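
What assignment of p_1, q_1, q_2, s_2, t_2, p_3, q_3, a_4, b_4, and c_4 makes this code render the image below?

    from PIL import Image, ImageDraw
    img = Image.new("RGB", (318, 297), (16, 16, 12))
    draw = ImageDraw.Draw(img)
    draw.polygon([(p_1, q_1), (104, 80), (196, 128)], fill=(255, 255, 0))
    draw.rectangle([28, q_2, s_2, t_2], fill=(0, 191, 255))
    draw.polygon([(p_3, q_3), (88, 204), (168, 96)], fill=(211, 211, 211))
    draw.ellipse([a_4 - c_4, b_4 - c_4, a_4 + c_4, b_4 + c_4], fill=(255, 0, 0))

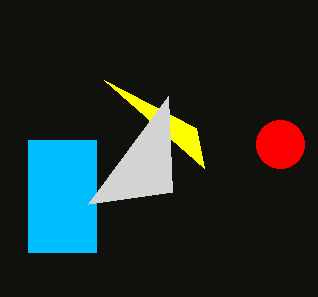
p_1 = 204, q_1 = 168, q_2 = 140, s_2 = 96, t_2 = 252, p_3 = 172, q_3 = 192, a_4 = 280, b_4 = 144, c_4 = 24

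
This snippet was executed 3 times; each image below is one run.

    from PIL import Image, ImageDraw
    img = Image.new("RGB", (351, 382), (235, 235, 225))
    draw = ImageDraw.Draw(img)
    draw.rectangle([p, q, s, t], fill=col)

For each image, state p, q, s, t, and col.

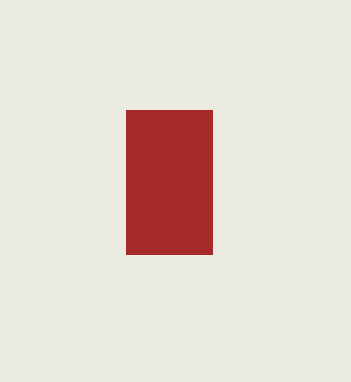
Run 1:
p = 126
q = 110
s = 212
t = 254
col = 'brown'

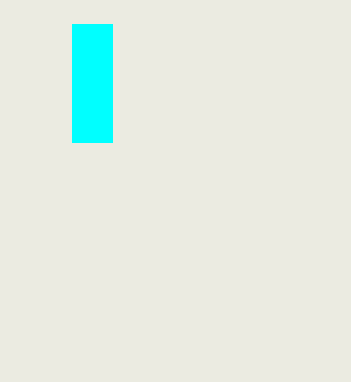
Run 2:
p = 72; q = 24; s = 112; t = 142; col = 'cyan'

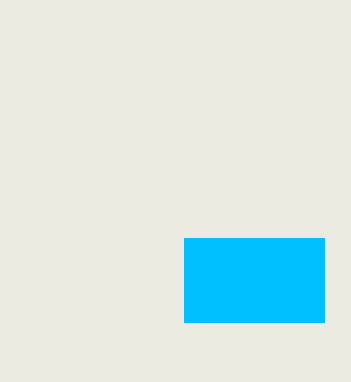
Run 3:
p = 184, q = 238, s = 324, t = 322, col = 'deepskyblue'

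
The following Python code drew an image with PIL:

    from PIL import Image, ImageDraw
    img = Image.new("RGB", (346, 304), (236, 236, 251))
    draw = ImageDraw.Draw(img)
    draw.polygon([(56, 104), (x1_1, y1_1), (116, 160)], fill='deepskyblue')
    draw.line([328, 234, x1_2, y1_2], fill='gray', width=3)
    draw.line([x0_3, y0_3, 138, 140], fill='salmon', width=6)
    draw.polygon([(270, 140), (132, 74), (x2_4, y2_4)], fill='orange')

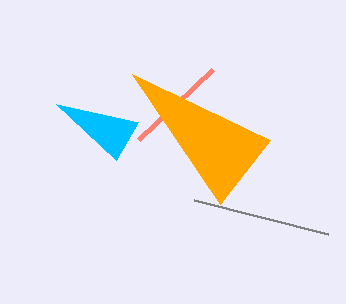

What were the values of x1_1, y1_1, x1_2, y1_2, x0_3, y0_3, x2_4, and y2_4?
x1_1 = 138
y1_1 = 122
x1_2 = 194
y1_2 = 200
x0_3 = 212
y0_3 = 70
x2_4 = 220
y2_4 = 204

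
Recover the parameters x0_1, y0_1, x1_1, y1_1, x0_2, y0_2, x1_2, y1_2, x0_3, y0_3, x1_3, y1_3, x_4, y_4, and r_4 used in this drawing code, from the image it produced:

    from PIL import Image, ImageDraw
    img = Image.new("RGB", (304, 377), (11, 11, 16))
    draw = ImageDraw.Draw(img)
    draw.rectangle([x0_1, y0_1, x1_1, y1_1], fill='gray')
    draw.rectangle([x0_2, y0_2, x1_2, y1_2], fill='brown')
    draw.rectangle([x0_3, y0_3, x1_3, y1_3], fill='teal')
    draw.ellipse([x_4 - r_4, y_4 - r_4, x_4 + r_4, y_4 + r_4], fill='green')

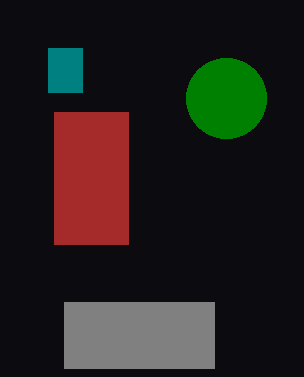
x0_1 = 64, y0_1 = 302, x1_1 = 214, y1_1 = 368, x0_2 = 54, y0_2 = 112, x1_2 = 128, y1_2 = 244, x0_3 = 48, y0_3 = 48, x1_3 = 82, y1_3 = 92, x_4 = 226, y_4 = 98, r_4 = 40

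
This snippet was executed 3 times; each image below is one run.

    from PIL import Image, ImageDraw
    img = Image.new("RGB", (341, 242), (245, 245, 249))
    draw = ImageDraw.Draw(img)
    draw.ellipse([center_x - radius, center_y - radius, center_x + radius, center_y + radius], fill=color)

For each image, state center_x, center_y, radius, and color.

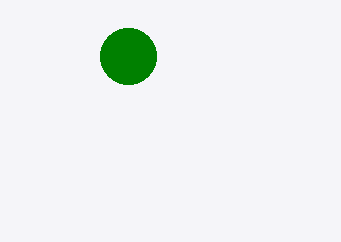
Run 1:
center_x = 128
center_y = 56
radius = 28
color = 'green'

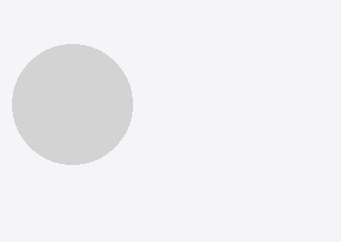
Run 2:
center_x = 72
center_y = 104
radius = 60
color = 'lightgray'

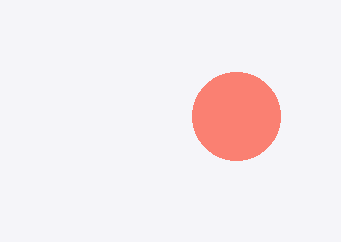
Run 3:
center_x = 236, center_y = 116, radius = 44, color = 'salmon'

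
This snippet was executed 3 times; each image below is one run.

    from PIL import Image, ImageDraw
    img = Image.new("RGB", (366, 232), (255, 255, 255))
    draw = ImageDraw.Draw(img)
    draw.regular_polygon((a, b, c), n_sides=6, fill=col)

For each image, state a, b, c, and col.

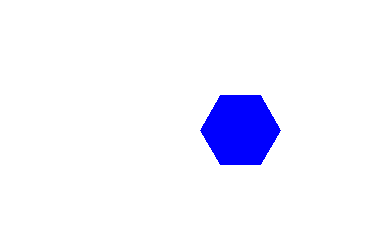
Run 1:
a = 240
b = 130
c = 40
col = 'blue'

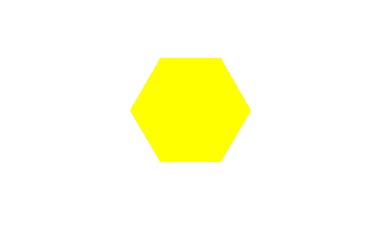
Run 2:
a = 190; b = 110; c = 60; col = 'yellow'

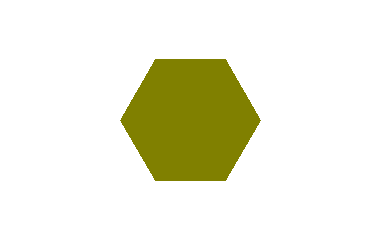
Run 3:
a = 190, b = 120, c = 70, col = 'olive'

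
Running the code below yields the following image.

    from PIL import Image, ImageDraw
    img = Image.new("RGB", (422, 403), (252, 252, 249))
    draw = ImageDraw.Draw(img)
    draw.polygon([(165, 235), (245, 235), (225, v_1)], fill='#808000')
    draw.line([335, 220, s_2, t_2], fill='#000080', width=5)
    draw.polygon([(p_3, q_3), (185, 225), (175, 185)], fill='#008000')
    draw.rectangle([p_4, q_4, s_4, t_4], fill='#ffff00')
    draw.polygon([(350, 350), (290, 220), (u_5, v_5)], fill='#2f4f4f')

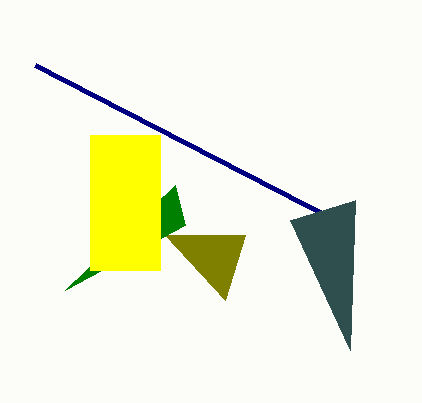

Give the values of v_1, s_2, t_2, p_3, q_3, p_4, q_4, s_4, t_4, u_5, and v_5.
v_1 = 300
s_2 = 35
t_2 = 65
p_3 = 65
q_3 = 290
p_4 = 90
q_4 = 135
s_4 = 160
t_4 = 270
u_5 = 355
v_5 = 200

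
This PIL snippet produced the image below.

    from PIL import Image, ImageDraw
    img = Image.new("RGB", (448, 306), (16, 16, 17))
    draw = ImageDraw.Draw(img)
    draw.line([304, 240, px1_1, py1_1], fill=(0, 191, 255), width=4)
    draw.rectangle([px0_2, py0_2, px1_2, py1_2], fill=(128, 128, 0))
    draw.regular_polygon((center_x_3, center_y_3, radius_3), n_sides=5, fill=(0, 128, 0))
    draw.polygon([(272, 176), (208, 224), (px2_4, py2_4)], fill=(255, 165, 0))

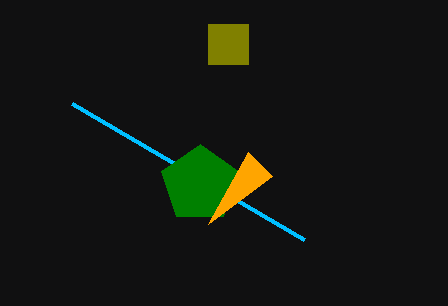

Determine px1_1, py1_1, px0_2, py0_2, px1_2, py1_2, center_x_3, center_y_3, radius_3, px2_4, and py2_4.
px1_1 = 72; py1_1 = 104; px0_2 = 208; py0_2 = 24; px1_2 = 248; py1_2 = 64; center_x_3 = 200; center_y_3 = 184; radius_3 = 40; px2_4 = 248; py2_4 = 152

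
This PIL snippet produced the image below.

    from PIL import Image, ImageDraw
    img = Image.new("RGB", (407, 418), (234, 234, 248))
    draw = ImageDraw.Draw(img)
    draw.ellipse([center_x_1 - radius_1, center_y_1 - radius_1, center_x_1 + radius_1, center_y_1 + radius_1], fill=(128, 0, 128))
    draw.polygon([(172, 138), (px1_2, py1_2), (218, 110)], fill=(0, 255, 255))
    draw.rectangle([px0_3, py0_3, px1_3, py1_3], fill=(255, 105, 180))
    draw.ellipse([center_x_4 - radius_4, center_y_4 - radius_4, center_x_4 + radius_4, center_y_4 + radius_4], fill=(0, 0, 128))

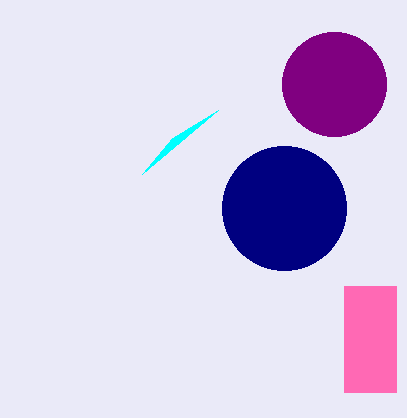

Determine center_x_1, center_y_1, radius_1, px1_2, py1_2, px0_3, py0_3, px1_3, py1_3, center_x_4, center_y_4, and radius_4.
center_x_1 = 334, center_y_1 = 84, radius_1 = 52, px1_2 = 142, py1_2 = 174, px0_3 = 344, py0_3 = 286, px1_3 = 396, py1_3 = 392, center_x_4 = 284, center_y_4 = 208, radius_4 = 62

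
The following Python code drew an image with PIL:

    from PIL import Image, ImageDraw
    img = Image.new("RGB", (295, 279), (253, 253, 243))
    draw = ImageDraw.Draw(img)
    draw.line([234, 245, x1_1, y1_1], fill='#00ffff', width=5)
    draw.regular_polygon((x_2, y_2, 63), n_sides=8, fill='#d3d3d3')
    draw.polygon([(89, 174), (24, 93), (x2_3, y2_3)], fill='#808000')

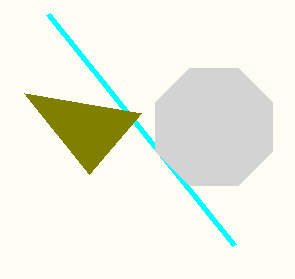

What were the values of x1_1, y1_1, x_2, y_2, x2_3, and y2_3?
x1_1 = 48; y1_1 = 14; x_2 = 214; y_2 = 127; x2_3 = 141; y2_3 = 113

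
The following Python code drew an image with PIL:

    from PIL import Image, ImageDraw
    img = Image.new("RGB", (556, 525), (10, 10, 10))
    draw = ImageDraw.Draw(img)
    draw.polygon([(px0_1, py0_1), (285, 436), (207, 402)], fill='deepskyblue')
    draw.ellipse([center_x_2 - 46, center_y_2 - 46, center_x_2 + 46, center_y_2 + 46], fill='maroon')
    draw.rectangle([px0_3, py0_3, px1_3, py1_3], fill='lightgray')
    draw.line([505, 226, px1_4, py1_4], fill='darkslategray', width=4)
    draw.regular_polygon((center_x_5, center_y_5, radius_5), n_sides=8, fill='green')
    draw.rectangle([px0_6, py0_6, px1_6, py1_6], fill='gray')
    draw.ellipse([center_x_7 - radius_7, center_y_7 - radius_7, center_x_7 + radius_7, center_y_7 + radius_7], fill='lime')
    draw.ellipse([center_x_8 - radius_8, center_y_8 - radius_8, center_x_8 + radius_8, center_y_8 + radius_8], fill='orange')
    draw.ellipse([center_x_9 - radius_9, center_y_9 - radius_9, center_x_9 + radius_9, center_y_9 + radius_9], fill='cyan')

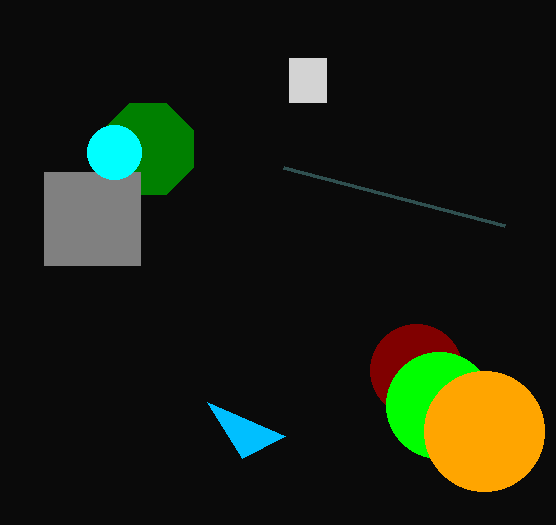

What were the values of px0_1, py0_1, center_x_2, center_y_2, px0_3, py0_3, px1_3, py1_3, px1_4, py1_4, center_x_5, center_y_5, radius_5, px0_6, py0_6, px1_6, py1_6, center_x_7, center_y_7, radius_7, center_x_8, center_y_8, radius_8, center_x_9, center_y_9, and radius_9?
px0_1 = 242, py0_1 = 458, center_x_2 = 416, center_y_2 = 370, px0_3 = 289, py0_3 = 58, px1_3 = 326, py1_3 = 102, px1_4 = 284, py1_4 = 168, center_x_5 = 148, center_y_5 = 149, radius_5 = 49, px0_6 = 44, py0_6 = 172, px1_6 = 140, py1_6 = 265, center_x_7 = 439, center_y_7 = 405, radius_7 = 53, center_x_8 = 484, center_y_8 = 431, radius_8 = 60, center_x_9 = 114, center_y_9 = 152, radius_9 = 27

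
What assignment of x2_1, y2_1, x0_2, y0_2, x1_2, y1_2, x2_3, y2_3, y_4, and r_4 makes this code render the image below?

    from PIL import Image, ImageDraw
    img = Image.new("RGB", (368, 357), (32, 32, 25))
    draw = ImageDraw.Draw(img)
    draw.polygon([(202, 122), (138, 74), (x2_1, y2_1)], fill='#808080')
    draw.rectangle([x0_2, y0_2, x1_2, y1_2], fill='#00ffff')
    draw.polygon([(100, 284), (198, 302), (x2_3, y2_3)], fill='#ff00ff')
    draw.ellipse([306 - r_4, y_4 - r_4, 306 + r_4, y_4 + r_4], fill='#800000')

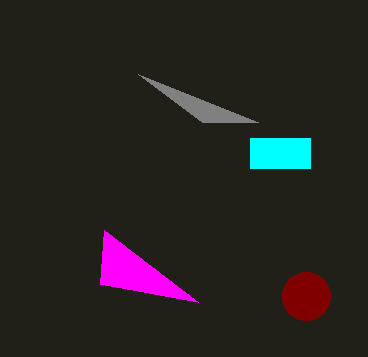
x2_1 = 258
y2_1 = 122
x0_2 = 250
y0_2 = 138
x1_2 = 310
y1_2 = 168
x2_3 = 104
y2_3 = 230
y_4 = 296
r_4 = 24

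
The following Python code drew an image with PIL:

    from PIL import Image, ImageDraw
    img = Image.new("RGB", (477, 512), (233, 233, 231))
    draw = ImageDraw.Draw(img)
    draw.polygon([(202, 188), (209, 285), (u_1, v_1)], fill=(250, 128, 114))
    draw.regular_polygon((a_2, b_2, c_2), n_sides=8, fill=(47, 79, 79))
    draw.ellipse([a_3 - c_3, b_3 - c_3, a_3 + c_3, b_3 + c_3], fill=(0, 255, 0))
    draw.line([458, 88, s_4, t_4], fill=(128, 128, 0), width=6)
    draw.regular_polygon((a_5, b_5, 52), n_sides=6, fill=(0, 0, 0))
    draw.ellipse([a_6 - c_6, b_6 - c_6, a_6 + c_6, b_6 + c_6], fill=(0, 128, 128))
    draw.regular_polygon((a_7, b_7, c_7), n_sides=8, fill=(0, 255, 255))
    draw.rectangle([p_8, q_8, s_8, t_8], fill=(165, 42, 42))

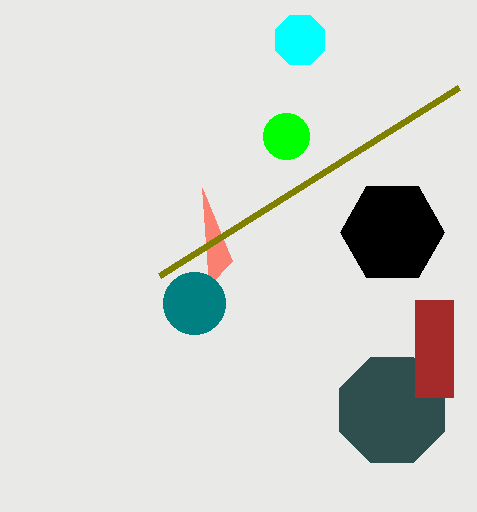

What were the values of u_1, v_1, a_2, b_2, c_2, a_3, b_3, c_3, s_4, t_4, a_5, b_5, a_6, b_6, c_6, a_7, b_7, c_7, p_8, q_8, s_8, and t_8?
u_1 = 232, v_1 = 261, a_2 = 392, b_2 = 410, c_2 = 57, a_3 = 286, b_3 = 136, c_3 = 23, s_4 = 159, t_4 = 276, a_5 = 392, b_5 = 232, a_6 = 194, b_6 = 303, c_6 = 31, a_7 = 300, b_7 = 40, c_7 = 27, p_8 = 415, q_8 = 300, s_8 = 453, t_8 = 397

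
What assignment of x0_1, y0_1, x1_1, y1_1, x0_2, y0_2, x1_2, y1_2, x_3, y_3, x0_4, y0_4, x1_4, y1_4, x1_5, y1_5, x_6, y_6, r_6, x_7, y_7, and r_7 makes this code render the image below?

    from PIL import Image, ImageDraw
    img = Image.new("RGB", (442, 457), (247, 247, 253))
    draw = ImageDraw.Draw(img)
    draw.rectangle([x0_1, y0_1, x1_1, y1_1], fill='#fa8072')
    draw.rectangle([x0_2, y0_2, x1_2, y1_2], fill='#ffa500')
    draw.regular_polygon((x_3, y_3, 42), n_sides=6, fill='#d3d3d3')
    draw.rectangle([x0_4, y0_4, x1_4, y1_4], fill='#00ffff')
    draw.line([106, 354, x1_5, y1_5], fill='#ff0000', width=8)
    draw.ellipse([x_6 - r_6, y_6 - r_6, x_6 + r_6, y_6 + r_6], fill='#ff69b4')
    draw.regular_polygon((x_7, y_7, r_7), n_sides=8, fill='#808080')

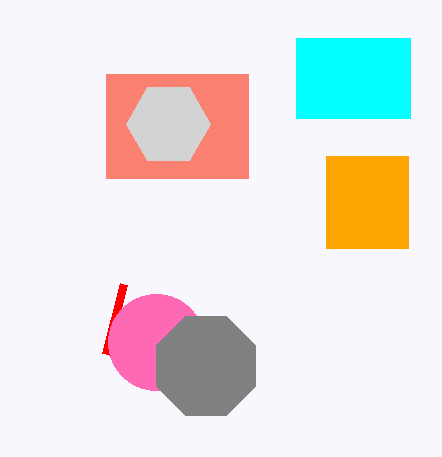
x0_1 = 106; y0_1 = 74; x1_1 = 248; y1_1 = 178; x0_2 = 326; y0_2 = 156; x1_2 = 408; y1_2 = 248; x_3 = 168; y_3 = 124; x0_4 = 296; y0_4 = 38; x1_4 = 410; y1_4 = 118; x1_5 = 124; y1_5 = 284; x_6 = 156; y_6 = 342; r_6 = 48; x_7 = 206; y_7 = 366; r_7 = 54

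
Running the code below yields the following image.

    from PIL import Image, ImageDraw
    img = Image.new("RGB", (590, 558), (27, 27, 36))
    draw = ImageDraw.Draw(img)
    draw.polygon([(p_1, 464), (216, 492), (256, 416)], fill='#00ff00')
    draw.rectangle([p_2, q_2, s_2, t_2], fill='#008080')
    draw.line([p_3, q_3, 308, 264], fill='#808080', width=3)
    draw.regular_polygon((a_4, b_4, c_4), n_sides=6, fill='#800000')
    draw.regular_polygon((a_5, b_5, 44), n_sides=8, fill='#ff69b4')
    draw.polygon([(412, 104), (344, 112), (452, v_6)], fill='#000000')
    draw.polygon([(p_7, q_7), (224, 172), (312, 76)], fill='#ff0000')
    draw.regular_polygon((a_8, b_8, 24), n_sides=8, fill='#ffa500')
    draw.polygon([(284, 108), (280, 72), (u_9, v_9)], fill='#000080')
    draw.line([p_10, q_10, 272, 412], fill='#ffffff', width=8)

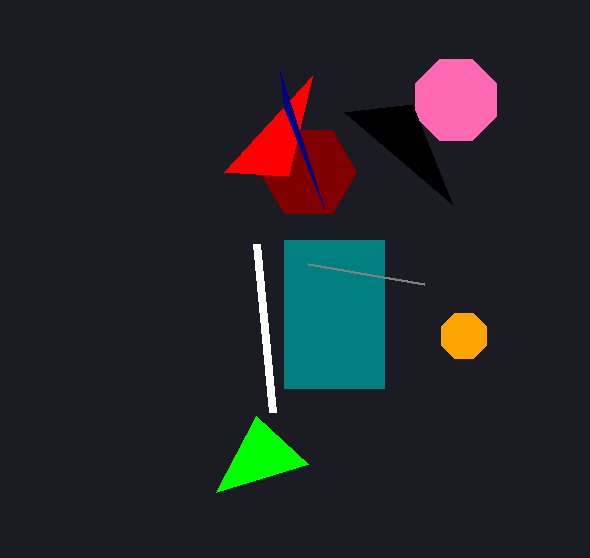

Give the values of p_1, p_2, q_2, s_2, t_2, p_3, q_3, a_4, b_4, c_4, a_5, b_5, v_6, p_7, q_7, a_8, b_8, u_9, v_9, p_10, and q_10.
p_1 = 308, p_2 = 284, q_2 = 240, s_2 = 384, t_2 = 388, p_3 = 424, q_3 = 284, a_4 = 308, b_4 = 172, c_4 = 48, a_5 = 456, b_5 = 100, v_6 = 204, p_7 = 288, q_7 = 176, a_8 = 464, b_8 = 336, u_9 = 324, v_9 = 208, p_10 = 256, q_10 = 244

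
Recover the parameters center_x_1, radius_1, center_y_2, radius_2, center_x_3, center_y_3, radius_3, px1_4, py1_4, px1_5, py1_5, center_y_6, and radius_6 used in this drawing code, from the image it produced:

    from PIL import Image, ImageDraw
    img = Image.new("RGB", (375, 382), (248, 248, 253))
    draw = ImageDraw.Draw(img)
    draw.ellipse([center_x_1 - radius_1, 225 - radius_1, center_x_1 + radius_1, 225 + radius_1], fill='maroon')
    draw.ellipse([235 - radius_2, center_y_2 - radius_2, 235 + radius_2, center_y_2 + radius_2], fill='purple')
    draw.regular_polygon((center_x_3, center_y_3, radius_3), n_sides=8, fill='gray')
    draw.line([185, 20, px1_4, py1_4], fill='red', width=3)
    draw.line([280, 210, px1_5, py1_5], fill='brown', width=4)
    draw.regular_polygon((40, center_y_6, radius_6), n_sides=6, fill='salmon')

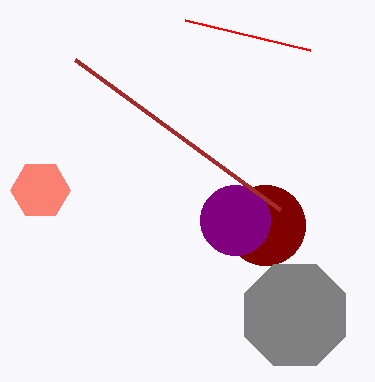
center_x_1 = 265, radius_1 = 40, center_y_2 = 220, radius_2 = 35, center_x_3 = 295, center_y_3 = 315, radius_3 = 55, px1_4 = 310, py1_4 = 50, px1_5 = 75, py1_5 = 60, center_y_6 = 190, radius_6 = 30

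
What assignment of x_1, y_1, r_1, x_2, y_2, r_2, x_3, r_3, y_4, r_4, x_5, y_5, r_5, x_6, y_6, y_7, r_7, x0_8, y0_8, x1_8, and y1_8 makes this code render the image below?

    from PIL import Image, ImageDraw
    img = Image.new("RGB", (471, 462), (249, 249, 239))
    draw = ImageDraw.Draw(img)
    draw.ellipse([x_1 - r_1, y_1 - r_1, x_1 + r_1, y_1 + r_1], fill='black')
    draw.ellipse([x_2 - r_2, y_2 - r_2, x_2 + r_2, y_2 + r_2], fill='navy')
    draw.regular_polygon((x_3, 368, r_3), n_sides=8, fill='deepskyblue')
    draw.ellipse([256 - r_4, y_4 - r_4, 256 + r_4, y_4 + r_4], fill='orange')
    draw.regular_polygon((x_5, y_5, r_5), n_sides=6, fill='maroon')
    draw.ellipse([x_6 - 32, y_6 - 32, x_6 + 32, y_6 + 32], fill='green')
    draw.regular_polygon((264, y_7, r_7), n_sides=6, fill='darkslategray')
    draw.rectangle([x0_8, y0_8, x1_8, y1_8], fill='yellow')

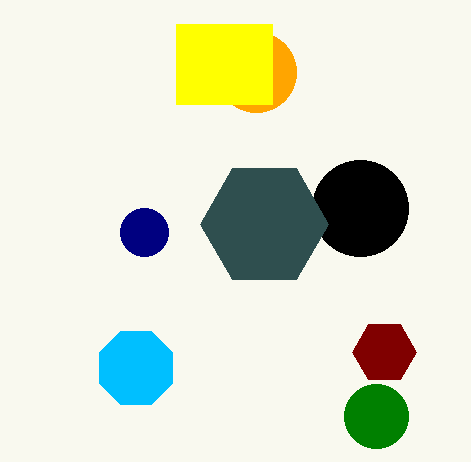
x_1 = 360, y_1 = 208, r_1 = 48, x_2 = 144, y_2 = 232, r_2 = 24, x_3 = 136, r_3 = 40, y_4 = 72, r_4 = 40, x_5 = 384, y_5 = 352, r_5 = 32, x_6 = 376, y_6 = 416, y_7 = 224, r_7 = 64, x0_8 = 176, y0_8 = 24, x1_8 = 272, y1_8 = 104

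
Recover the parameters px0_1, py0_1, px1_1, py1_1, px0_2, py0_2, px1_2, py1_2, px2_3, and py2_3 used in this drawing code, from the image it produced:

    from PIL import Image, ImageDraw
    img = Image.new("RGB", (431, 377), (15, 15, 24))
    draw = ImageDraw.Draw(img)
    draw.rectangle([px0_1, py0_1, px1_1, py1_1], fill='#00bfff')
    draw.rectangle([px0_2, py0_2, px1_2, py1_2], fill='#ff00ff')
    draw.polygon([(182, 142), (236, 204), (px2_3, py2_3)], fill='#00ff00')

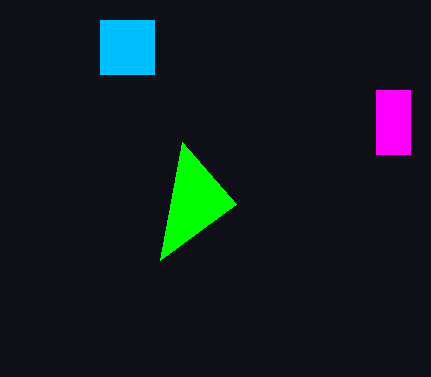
px0_1 = 100
py0_1 = 20
px1_1 = 154
py1_1 = 74
px0_2 = 376
py0_2 = 90
px1_2 = 410
py1_2 = 154
px2_3 = 160
py2_3 = 260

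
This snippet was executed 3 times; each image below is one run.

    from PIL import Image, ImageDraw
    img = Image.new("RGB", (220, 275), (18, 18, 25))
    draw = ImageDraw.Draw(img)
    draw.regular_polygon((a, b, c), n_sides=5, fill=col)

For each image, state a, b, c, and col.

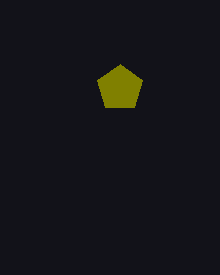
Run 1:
a = 120; b = 88; c = 24; col = 'olive'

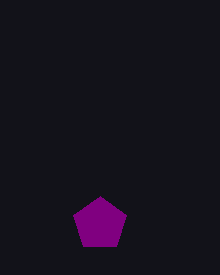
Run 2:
a = 100, b = 224, c = 28, col = 'purple'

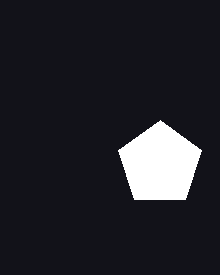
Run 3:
a = 160, b = 164, c = 44, col = 'white'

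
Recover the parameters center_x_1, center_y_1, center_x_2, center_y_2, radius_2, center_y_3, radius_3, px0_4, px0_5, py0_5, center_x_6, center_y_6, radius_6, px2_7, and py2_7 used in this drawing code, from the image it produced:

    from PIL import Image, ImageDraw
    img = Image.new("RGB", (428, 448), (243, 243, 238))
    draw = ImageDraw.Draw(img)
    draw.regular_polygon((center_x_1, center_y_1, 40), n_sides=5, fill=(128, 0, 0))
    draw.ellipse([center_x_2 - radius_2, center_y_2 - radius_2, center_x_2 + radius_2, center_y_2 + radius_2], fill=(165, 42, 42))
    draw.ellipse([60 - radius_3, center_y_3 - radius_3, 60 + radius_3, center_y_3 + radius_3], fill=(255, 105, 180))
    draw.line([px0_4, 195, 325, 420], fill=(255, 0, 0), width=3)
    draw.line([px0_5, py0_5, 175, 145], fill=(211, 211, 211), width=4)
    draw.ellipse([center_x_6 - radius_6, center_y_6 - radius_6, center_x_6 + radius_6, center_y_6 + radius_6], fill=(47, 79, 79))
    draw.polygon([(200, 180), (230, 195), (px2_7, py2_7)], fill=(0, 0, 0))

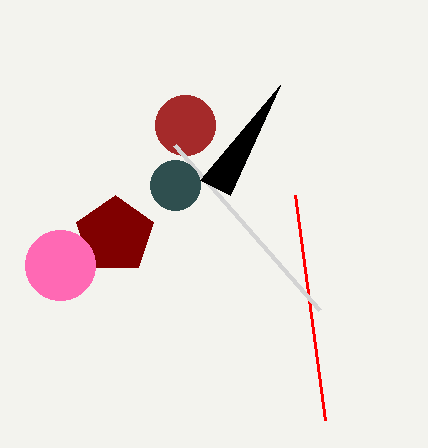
center_x_1 = 115, center_y_1 = 235, center_x_2 = 185, center_y_2 = 125, radius_2 = 30, center_y_3 = 265, radius_3 = 35, px0_4 = 295, px0_5 = 320, py0_5 = 310, center_x_6 = 175, center_y_6 = 185, radius_6 = 25, px2_7 = 280, py2_7 = 85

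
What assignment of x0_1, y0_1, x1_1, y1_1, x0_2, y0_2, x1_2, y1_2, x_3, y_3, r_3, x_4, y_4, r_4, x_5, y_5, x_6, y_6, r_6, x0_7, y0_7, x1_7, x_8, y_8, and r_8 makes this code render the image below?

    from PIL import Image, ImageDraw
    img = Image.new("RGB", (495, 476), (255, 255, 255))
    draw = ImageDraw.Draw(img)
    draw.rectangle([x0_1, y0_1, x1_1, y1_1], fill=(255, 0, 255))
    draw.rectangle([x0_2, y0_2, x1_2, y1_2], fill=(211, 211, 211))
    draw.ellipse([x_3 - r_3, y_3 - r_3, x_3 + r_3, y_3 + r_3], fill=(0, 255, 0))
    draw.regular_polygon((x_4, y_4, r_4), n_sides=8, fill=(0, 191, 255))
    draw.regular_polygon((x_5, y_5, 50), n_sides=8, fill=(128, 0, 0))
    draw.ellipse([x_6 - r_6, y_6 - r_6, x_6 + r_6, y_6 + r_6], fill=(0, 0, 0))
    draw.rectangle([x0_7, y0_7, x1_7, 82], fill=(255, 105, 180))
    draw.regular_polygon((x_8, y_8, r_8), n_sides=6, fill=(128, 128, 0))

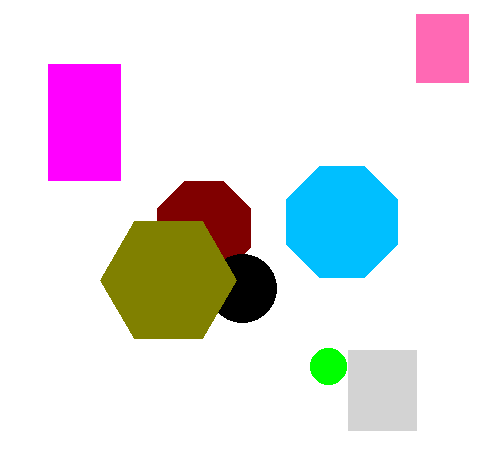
x0_1 = 48
y0_1 = 64
x1_1 = 120
y1_1 = 180
x0_2 = 348
y0_2 = 350
x1_2 = 416
y1_2 = 430
x_3 = 328
y_3 = 366
r_3 = 18
x_4 = 342
y_4 = 222
r_4 = 60
x_5 = 204
y_5 = 228
x_6 = 242
y_6 = 288
r_6 = 34
x0_7 = 416
y0_7 = 14
x1_7 = 468
x_8 = 168
y_8 = 280
r_8 = 68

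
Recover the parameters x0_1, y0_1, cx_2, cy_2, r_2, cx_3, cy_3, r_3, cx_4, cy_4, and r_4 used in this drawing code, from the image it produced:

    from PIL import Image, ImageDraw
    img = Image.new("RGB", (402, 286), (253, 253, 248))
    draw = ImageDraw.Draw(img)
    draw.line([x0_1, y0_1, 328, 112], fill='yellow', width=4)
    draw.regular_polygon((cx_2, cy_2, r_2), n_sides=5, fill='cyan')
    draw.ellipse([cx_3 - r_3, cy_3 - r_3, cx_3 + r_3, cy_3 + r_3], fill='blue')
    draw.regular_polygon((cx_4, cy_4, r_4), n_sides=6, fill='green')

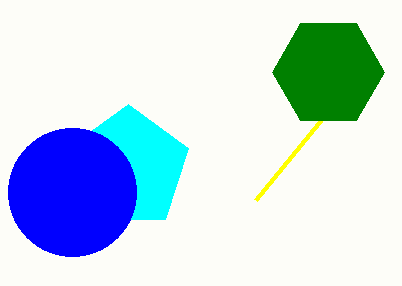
x0_1 = 256
y0_1 = 200
cx_2 = 128
cy_2 = 168
r_2 = 64
cx_3 = 72
cy_3 = 192
r_3 = 64
cx_4 = 328
cy_4 = 72
r_4 = 56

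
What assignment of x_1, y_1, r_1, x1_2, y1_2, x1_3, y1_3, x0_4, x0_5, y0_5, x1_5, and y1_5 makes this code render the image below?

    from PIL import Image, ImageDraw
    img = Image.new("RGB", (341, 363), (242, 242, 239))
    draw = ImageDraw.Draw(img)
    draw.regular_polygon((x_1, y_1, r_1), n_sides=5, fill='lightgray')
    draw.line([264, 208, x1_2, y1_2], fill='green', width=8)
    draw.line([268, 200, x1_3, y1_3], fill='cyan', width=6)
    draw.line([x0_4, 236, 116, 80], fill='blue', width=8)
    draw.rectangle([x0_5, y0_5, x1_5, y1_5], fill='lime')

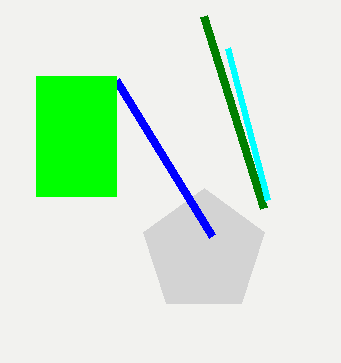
x_1 = 204, y_1 = 252, r_1 = 64, x1_2 = 204, y1_2 = 16, x1_3 = 228, y1_3 = 48, x0_4 = 212, x0_5 = 36, y0_5 = 76, x1_5 = 116, y1_5 = 196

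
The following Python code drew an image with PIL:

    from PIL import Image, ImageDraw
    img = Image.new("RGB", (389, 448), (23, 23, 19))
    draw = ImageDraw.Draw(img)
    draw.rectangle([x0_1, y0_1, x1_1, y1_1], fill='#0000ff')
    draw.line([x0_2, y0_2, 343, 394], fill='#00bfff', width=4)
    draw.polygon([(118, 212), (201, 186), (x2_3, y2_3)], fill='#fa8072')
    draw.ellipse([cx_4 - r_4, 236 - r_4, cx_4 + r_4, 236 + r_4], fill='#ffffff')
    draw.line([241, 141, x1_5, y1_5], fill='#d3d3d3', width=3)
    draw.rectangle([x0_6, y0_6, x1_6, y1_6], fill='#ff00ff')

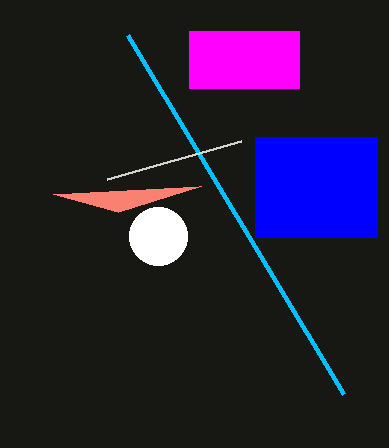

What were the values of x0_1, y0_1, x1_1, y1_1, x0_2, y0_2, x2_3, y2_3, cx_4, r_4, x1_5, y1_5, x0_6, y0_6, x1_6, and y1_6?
x0_1 = 255, y0_1 = 137, x1_1 = 377, y1_1 = 237, x0_2 = 127, y0_2 = 35, x2_3 = 53, y2_3 = 194, cx_4 = 158, r_4 = 29, x1_5 = 107, y1_5 = 179, x0_6 = 189, y0_6 = 31, x1_6 = 299, y1_6 = 88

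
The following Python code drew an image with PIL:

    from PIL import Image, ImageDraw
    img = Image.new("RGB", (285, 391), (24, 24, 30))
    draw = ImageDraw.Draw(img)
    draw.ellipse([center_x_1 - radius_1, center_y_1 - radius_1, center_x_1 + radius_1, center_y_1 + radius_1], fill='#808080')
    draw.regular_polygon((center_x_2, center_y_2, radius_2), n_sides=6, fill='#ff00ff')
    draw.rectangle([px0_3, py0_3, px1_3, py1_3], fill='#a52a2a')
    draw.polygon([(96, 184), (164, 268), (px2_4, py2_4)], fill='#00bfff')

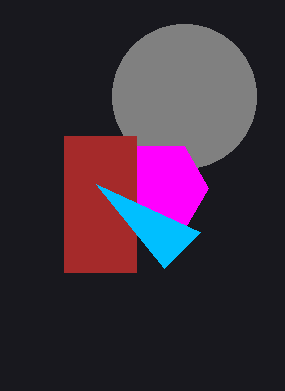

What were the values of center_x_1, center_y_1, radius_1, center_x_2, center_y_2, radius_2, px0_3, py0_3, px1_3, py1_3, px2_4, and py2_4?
center_x_1 = 184, center_y_1 = 96, radius_1 = 72, center_x_2 = 160, center_y_2 = 188, radius_2 = 48, px0_3 = 64, py0_3 = 136, px1_3 = 136, py1_3 = 272, px2_4 = 200, py2_4 = 232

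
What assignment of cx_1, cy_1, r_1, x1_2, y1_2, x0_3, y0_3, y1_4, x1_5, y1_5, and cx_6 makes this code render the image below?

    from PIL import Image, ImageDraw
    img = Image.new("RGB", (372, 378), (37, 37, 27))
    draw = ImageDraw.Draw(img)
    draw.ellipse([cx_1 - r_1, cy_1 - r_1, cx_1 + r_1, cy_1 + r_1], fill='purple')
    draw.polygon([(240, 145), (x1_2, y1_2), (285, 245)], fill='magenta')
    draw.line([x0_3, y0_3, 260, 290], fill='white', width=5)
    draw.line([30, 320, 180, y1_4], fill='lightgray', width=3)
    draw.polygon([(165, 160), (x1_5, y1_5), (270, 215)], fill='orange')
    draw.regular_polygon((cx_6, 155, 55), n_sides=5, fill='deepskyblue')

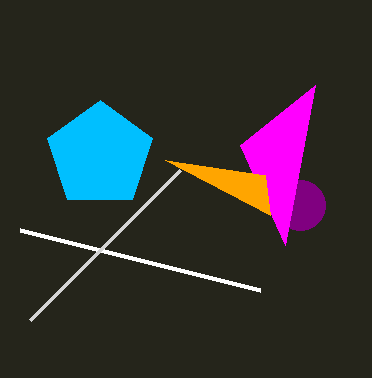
cx_1 = 300, cy_1 = 205, r_1 = 25, x1_2 = 315, y1_2 = 85, x0_3 = 20, y0_3 = 230, y1_4 = 170, x1_5 = 265, y1_5 = 175, cx_6 = 100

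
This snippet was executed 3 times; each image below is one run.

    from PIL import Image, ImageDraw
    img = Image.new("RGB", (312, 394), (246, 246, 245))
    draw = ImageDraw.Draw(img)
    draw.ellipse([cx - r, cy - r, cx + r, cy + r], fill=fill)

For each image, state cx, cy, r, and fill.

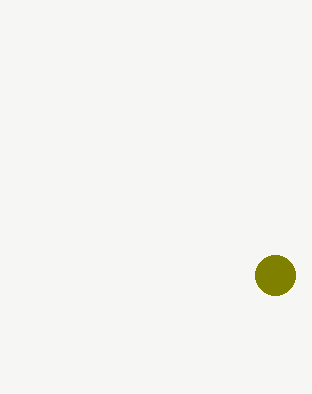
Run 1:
cx = 275; cy = 275; r = 20; fill = 'olive'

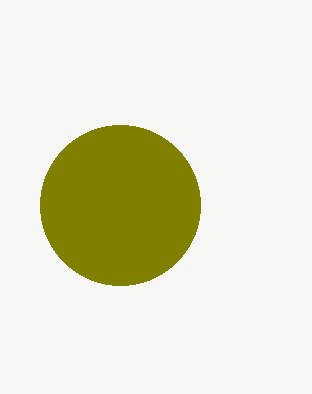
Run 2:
cx = 120
cy = 205
r = 80
fill = 'olive'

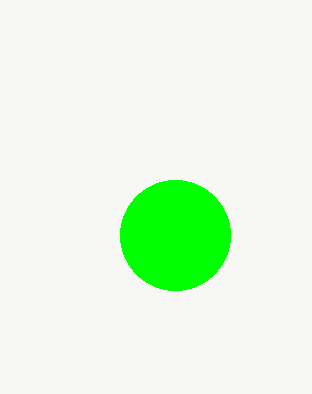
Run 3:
cx = 175
cy = 235
r = 55
fill = 'lime'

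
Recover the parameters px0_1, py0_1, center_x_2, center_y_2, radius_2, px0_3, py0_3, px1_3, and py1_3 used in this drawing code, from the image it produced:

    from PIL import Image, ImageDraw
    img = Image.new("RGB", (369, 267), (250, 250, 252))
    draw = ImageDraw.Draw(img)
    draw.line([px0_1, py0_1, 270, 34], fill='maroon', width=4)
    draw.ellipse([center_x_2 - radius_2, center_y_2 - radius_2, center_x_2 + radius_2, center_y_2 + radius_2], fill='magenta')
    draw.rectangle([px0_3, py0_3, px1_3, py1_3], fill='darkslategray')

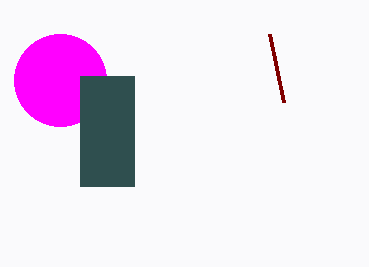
px0_1 = 284; py0_1 = 102; center_x_2 = 60; center_y_2 = 80; radius_2 = 46; px0_3 = 80; py0_3 = 76; px1_3 = 134; py1_3 = 186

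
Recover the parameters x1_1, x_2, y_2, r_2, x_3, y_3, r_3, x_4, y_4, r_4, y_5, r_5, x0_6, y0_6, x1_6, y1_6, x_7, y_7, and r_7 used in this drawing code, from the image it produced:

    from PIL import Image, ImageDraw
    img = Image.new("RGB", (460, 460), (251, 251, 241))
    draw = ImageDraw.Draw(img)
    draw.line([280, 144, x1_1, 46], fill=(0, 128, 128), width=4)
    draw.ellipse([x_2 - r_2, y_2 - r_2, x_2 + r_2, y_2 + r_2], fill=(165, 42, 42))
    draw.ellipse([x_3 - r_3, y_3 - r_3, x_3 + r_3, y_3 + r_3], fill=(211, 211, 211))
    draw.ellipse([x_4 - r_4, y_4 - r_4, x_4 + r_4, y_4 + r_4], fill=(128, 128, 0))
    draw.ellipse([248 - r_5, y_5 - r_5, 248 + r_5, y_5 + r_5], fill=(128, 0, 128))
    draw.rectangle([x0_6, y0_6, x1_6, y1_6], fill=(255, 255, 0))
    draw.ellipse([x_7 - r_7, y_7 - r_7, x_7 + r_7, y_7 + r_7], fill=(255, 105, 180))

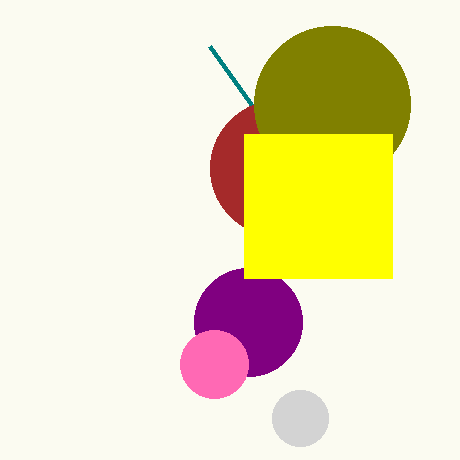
x1_1 = 210; x_2 = 278; y_2 = 168; r_2 = 68; x_3 = 300; y_3 = 418; r_3 = 28; x_4 = 332; y_4 = 104; r_4 = 78; y_5 = 322; r_5 = 54; x0_6 = 244; y0_6 = 134; x1_6 = 392; y1_6 = 278; x_7 = 214; y_7 = 364; r_7 = 34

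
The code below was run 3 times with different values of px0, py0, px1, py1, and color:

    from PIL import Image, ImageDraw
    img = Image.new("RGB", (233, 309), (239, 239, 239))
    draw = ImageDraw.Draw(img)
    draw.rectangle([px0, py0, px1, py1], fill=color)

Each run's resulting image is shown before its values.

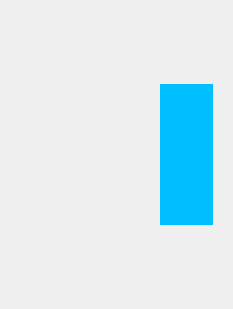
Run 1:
px0 = 160, py0 = 84, px1 = 212, py1 = 224, color = 'deepskyblue'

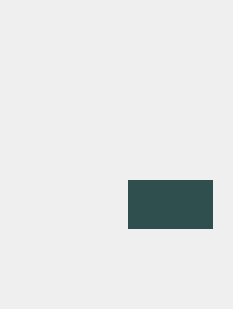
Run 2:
px0 = 128, py0 = 180, px1 = 212, py1 = 228, color = 'darkslategray'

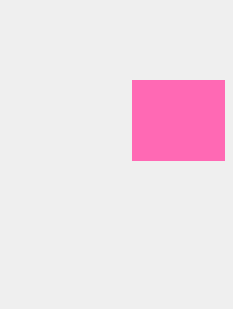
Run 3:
px0 = 132
py0 = 80
px1 = 224
py1 = 160
color = 'hotpink'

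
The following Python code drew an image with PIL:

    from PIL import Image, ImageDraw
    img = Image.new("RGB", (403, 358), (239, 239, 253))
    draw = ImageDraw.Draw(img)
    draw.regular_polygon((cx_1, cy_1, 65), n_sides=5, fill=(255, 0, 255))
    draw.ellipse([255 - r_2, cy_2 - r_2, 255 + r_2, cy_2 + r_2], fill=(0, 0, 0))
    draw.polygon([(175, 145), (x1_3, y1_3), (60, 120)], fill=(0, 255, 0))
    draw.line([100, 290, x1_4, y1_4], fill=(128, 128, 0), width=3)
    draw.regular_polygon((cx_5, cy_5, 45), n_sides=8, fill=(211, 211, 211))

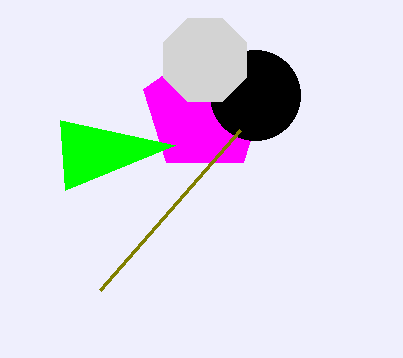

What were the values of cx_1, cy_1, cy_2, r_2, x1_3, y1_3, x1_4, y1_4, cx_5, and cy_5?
cx_1 = 205; cy_1 = 110; cy_2 = 95; r_2 = 45; x1_3 = 65; y1_3 = 190; x1_4 = 240; y1_4 = 130; cx_5 = 205; cy_5 = 60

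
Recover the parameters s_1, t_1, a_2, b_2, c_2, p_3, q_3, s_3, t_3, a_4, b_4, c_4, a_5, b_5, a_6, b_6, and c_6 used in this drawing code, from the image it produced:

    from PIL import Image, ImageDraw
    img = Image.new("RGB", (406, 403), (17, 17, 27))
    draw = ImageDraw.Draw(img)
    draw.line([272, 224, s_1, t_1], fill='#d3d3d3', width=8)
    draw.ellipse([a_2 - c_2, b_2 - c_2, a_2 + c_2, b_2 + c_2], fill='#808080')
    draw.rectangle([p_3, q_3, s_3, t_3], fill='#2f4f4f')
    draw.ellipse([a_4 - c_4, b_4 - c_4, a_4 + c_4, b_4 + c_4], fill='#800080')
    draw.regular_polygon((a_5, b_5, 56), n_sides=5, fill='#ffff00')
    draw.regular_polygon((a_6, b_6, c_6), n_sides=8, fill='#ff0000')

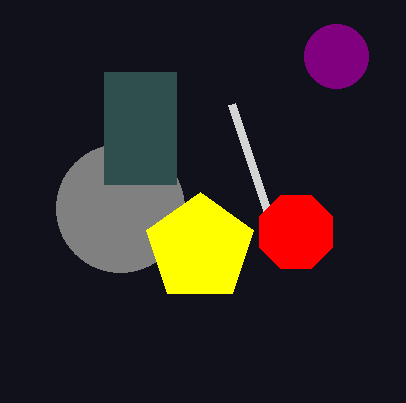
s_1 = 232
t_1 = 104
a_2 = 120
b_2 = 208
c_2 = 64
p_3 = 104
q_3 = 72
s_3 = 176
t_3 = 184
a_4 = 336
b_4 = 56
c_4 = 32
a_5 = 200
b_5 = 248
a_6 = 296
b_6 = 232
c_6 = 40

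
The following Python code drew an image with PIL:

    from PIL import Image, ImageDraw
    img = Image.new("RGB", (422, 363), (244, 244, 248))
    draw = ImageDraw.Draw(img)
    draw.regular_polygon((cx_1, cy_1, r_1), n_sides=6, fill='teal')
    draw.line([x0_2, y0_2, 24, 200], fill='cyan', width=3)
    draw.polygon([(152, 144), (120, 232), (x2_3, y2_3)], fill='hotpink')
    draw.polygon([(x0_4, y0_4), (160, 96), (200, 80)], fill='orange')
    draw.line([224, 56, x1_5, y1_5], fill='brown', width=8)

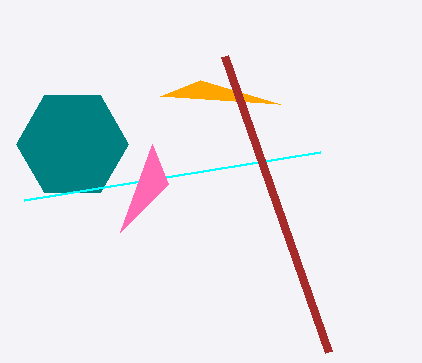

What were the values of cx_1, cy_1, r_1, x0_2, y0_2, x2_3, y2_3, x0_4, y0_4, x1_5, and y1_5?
cx_1 = 72; cy_1 = 144; r_1 = 56; x0_2 = 320; y0_2 = 152; x2_3 = 168; y2_3 = 184; x0_4 = 280; y0_4 = 104; x1_5 = 328; y1_5 = 352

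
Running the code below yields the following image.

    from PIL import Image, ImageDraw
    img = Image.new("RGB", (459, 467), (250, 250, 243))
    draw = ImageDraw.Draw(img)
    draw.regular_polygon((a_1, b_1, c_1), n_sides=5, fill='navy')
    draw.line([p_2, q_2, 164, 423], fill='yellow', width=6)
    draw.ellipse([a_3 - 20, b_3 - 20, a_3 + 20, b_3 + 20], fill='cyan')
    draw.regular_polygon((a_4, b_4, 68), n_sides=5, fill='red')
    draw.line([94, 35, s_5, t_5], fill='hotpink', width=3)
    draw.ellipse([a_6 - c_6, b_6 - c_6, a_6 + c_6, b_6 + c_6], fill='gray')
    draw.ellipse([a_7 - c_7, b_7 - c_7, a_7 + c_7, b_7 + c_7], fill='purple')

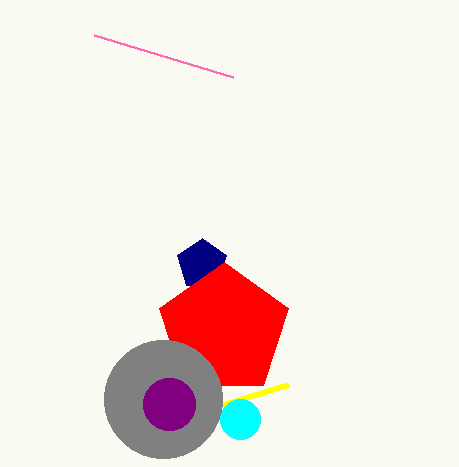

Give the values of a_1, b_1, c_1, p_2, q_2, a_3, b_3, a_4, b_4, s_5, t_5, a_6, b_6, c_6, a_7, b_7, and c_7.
a_1 = 202; b_1 = 264; c_1 = 26; p_2 = 288; q_2 = 385; a_3 = 240; b_3 = 419; a_4 = 224; b_4 = 330; s_5 = 233; t_5 = 77; a_6 = 163; b_6 = 399; c_6 = 59; a_7 = 169; b_7 = 404; c_7 = 26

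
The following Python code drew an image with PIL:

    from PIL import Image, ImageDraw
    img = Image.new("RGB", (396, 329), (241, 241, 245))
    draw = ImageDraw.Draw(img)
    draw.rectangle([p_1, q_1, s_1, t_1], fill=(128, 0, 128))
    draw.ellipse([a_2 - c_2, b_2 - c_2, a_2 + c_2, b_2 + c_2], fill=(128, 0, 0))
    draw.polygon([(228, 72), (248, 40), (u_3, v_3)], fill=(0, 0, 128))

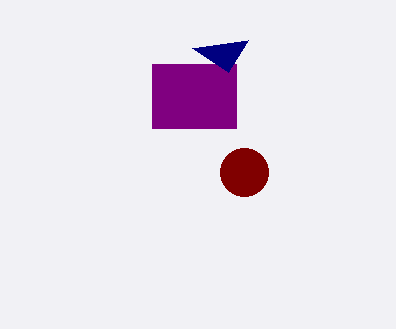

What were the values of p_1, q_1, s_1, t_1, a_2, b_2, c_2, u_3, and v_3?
p_1 = 152; q_1 = 64; s_1 = 236; t_1 = 128; a_2 = 244; b_2 = 172; c_2 = 24; u_3 = 192; v_3 = 48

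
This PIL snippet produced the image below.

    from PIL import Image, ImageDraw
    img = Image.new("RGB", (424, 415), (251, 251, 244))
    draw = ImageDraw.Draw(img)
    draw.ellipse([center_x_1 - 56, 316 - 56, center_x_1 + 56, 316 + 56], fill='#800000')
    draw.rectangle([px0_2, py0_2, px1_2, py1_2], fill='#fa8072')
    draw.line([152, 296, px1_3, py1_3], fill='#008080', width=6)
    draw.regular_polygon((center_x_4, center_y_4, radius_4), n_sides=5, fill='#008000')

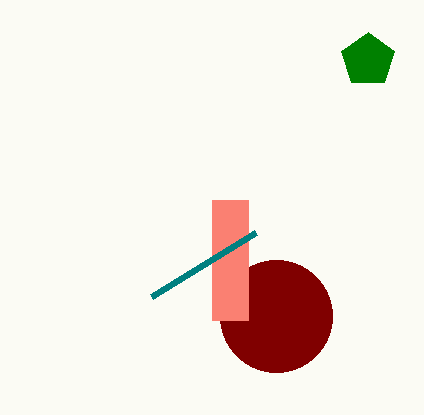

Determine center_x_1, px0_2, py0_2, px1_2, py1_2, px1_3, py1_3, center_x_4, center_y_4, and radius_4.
center_x_1 = 276
px0_2 = 212
py0_2 = 200
px1_2 = 248
py1_2 = 320
px1_3 = 256
py1_3 = 232
center_x_4 = 368
center_y_4 = 60
radius_4 = 28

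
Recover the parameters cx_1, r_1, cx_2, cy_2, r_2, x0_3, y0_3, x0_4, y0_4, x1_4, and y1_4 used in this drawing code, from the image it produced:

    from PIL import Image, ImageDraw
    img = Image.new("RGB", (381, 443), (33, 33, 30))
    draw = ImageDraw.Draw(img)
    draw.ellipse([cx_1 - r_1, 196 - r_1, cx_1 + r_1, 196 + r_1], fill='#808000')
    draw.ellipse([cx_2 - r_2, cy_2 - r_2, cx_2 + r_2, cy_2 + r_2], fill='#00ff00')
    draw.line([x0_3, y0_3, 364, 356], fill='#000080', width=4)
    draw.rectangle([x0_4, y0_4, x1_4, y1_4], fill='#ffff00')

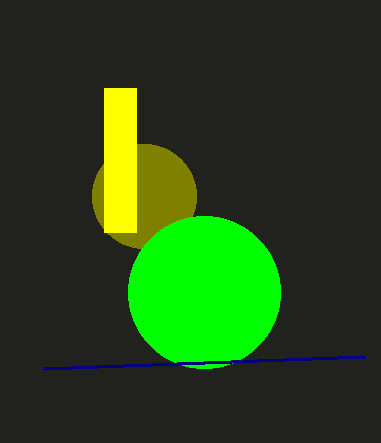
cx_1 = 144
r_1 = 52
cx_2 = 204
cy_2 = 292
r_2 = 76
x0_3 = 44
y0_3 = 368
x0_4 = 104
y0_4 = 88
x1_4 = 136
y1_4 = 232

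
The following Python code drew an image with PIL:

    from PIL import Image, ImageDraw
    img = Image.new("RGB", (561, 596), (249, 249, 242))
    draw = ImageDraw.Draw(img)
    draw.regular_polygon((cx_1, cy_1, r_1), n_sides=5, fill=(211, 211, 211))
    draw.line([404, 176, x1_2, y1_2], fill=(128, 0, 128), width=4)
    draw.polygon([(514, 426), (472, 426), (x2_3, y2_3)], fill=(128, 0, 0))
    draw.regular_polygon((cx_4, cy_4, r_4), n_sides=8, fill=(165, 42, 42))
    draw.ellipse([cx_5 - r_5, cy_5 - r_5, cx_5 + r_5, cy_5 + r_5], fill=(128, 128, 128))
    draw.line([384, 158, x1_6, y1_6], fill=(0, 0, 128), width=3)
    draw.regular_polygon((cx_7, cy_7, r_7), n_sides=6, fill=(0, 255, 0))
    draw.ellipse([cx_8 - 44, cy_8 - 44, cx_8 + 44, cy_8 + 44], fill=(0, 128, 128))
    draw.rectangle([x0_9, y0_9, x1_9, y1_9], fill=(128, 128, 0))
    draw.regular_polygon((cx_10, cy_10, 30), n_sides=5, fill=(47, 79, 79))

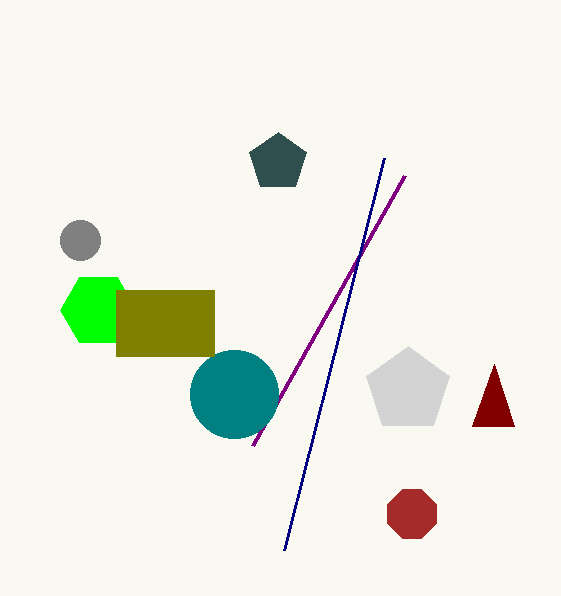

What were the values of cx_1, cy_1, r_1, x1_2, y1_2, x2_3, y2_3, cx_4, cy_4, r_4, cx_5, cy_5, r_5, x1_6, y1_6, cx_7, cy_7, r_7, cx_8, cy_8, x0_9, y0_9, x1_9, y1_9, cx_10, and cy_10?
cx_1 = 408, cy_1 = 390, r_1 = 44, x1_2 = 252, y1_2 = 446, x2_3 = 494, y2_3 = 364, cx_4 = 412, cy_4 = 514, r_4 = 26, cx_5 = 80, cy_5 = 240, r_5 = 20, x1_6 = 284, y1_6 = 550, cx_7 = 98, cy_7 = 310, r_7 = 38, cx_8 = 234, cy_8 = 394, x0_9 = 116, y0_9 = 290, x1_9 = 214, y1_9 = 356, cx_10 = 278, cy_10 = 162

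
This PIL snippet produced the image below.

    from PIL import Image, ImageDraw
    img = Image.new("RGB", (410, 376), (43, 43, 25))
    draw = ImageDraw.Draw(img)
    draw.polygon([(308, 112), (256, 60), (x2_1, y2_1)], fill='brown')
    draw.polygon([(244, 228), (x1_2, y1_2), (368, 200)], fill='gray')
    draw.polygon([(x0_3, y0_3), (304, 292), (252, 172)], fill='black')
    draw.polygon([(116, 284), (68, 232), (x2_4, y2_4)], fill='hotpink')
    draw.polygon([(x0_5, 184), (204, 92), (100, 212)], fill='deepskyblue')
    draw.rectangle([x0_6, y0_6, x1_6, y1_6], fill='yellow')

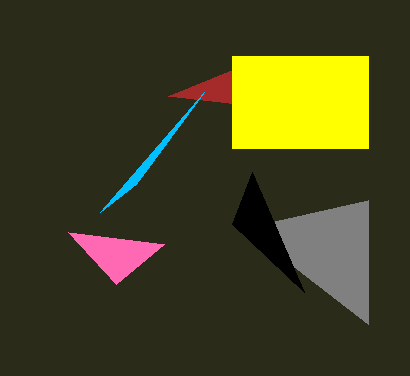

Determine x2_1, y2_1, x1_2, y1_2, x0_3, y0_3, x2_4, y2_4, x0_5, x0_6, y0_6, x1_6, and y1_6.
x2_1 = 168
y2_1 = 96
x1_2 = 368
y1_2 = 324
x0_3 = 232
y0_3 = 224
x2_4 = 164
y2_4 = 244
x0_5 = 136
x0_6 = 232
y0_6 = 56
x1_6 = 368
y1_6 = 148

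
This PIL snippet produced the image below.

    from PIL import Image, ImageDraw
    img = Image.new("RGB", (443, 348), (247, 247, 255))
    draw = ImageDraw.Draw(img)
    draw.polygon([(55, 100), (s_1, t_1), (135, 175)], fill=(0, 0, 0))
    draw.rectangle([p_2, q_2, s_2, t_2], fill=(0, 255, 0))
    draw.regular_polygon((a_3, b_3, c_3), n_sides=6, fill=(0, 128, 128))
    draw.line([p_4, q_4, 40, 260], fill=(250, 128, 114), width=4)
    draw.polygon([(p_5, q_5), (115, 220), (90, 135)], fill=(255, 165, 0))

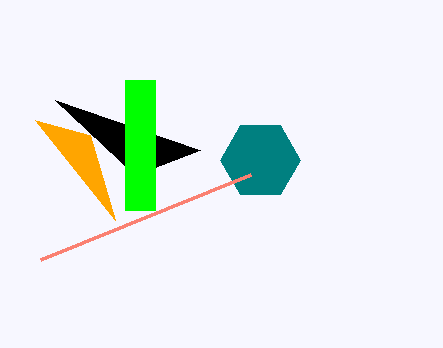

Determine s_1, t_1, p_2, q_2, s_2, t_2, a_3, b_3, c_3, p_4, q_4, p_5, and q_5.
s_1 = 200, t_1 = 150, p_2 = 125, q_2 = 80, s_2 = 155, t_2 = 210, a_3 = 260, b_3 = 160, c_3 = 40, p_4 = 250, q_4 = 175, p_5 = 35, q_5 = 120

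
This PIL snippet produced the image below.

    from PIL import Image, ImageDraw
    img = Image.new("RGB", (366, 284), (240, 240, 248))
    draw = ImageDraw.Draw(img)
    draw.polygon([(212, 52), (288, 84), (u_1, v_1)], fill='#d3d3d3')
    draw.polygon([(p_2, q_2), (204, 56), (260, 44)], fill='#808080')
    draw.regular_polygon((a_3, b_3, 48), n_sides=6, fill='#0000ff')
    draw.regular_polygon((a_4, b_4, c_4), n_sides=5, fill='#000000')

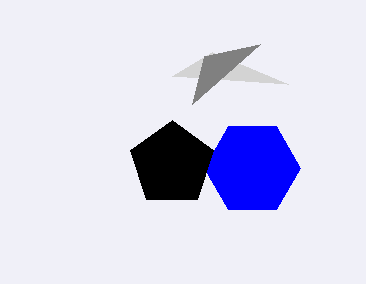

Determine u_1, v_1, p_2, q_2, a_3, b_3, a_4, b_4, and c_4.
u_1 = 172
v_1 = 76
p_2 = 192
q_2 = 104
a_3 = 252
b_3 = 168
a_4 = 172
b_4 = 164
c_4 = 44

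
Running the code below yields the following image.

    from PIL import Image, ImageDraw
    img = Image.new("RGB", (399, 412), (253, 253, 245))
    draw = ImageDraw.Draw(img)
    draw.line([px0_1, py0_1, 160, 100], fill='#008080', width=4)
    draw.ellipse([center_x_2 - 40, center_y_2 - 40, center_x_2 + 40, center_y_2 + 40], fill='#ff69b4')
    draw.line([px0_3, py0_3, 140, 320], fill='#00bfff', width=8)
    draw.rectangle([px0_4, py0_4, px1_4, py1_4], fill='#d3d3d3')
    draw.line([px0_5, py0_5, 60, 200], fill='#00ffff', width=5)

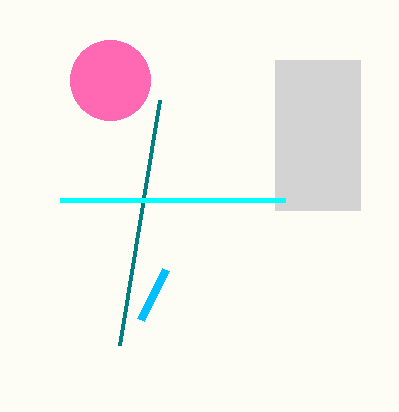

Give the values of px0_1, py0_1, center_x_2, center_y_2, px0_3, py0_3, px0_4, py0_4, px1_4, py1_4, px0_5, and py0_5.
px0_1 = 120
py0_1 = 345
center_x_2 = 110
center_y_2 = 80
px0_3 = 165
py0_3 = 270
px0_4 = 275
py0_4 = 60
px1_4 = 360
py1_4 = 210
px0_5 = 285
py0_5 = 200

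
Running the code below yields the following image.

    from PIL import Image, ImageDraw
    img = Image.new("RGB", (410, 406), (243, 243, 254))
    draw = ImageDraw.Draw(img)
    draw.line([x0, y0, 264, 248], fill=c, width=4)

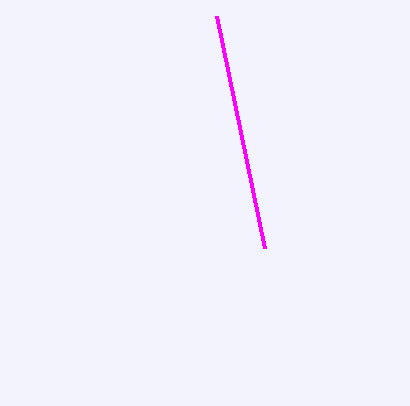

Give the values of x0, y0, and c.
x0 = 216; y0 = 16; c = 'magenta'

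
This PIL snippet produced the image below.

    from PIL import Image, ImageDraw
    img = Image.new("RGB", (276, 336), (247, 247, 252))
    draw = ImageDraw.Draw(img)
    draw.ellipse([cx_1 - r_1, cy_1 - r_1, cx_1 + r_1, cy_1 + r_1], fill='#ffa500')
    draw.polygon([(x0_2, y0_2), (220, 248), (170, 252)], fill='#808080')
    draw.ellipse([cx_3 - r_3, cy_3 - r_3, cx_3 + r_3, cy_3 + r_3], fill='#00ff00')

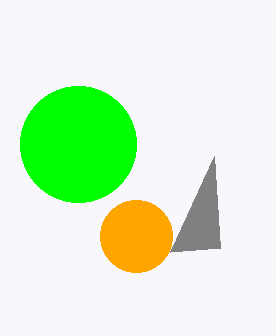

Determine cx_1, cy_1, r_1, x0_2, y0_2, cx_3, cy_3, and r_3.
cx_1 = 136
cy_1 = 236
r_1 = 36
x0_2 = 214
y0_2 = 156
cx_3 = 78
cy_3 = 144
r_3 = 58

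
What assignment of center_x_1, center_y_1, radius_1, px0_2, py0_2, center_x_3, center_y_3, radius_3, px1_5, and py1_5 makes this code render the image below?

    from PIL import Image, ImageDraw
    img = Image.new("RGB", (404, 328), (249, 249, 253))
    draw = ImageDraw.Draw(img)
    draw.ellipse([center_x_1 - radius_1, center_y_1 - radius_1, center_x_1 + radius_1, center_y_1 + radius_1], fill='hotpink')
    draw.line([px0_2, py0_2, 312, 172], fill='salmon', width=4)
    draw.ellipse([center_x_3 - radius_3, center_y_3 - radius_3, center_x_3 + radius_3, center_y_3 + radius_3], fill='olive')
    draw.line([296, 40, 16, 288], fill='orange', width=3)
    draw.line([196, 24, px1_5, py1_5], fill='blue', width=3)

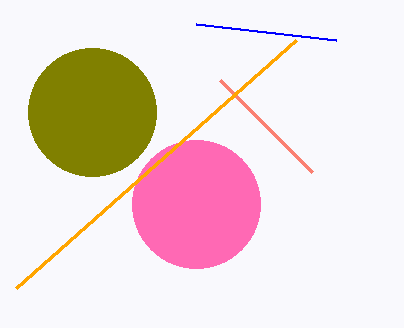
center_x_1 = 196; center_y_1 = 204; radius_1 = 64; px0_2 = 220; py0_2 = 80; center_x_3 = 92; center_y_3 = 112; radius_3 = 64; px1_5 = 336; py1_5 = 40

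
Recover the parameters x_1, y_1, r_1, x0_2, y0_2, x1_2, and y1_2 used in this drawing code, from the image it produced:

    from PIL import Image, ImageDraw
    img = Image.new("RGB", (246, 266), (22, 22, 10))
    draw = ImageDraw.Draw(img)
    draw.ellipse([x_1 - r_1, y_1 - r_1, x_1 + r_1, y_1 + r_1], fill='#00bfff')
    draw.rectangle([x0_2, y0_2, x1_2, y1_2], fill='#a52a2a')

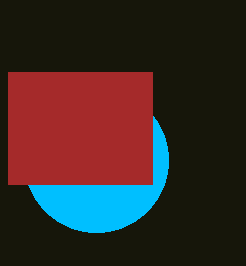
x_1 = 96, y_1 = 160, r_1 = 72, x0_2 = 8, y0_2 = 72, x1_2 = 152, y1_2 = 184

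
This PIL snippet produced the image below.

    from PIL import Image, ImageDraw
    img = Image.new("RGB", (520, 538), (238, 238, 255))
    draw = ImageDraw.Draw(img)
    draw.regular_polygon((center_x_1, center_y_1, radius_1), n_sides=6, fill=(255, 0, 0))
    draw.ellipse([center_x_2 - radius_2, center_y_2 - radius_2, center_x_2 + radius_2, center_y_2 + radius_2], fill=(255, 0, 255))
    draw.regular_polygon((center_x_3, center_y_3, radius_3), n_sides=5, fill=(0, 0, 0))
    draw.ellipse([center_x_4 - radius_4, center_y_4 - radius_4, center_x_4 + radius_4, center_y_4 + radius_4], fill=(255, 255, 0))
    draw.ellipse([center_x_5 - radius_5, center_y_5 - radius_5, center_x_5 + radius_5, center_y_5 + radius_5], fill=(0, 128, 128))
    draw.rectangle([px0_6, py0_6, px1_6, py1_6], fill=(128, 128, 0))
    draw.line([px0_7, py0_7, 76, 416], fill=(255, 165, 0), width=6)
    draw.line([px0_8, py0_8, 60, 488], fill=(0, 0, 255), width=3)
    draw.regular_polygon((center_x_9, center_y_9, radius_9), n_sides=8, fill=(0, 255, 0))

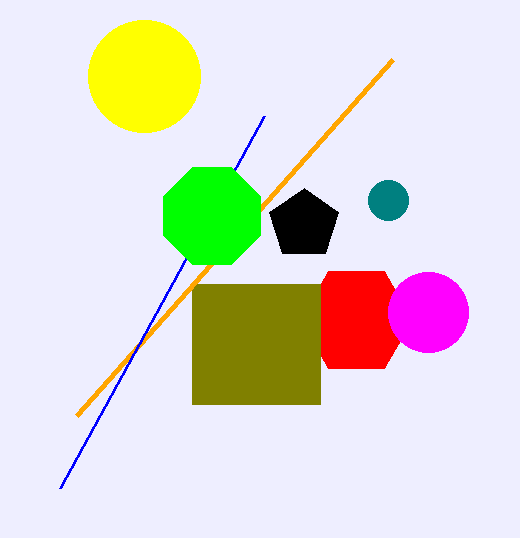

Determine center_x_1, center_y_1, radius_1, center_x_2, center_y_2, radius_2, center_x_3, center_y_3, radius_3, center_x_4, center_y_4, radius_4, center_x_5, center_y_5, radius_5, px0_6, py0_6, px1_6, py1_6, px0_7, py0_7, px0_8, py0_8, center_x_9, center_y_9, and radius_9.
center_x_1 = 356
center_y_1 = 320
radius_1 = 56
center_x_2 = 428
center_y_2 = 312
radius_2 = 40
center_x_3 = 304
center_y_3 = 224
radius_3 = 36
center_x_4 = 144
center_y_4 = 76
radius_4 = 56
center_x_5 = 388
center_y_5 = 200
radius_5 = 20
px0_6 = 192
py0_6 = 284
px1_6 = 320
py1_6 = 404
px0_7 = 392
py0_7 = 60
px0_8 = 264
py0_8 = 116
center_x_9 = 212
center_y_9 = 216
radius_9 = 52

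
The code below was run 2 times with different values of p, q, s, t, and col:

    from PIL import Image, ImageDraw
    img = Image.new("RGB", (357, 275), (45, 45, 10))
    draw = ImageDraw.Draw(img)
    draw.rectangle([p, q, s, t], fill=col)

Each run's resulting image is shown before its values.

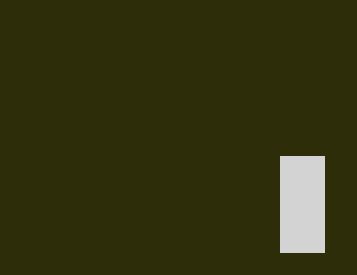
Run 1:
p = 280, q = 156, s = 324, t = 252, col = 'lightgray'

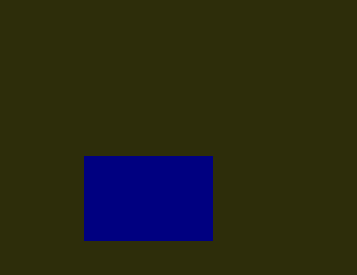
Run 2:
p = 84, q = 156, s = 212, t = 240, col = 'navy'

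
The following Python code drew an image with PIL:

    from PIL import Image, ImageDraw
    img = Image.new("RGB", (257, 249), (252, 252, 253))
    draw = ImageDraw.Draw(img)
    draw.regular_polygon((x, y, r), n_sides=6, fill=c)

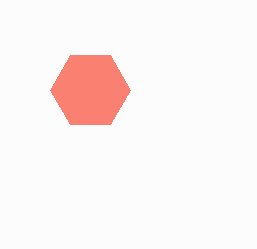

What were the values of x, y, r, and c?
x = 90; y = 90; r = 40; c = 'salmon'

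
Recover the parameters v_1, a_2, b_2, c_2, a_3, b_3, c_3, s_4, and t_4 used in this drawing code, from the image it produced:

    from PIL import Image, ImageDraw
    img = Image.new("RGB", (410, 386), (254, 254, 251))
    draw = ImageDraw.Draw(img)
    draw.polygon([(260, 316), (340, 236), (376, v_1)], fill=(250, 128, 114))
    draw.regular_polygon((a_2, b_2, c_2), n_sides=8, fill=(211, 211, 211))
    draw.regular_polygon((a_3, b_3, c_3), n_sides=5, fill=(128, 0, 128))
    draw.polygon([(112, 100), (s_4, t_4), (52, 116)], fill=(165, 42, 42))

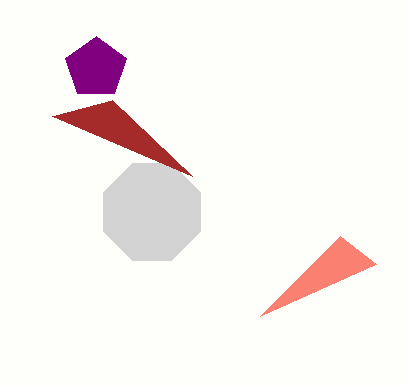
v_1 = 264; a_2 = 152; b_2 = 212; c_2 = 52; a_3 = 96; b_3 = 68; c_3 = 32; s_4 = 192; t_4 = 176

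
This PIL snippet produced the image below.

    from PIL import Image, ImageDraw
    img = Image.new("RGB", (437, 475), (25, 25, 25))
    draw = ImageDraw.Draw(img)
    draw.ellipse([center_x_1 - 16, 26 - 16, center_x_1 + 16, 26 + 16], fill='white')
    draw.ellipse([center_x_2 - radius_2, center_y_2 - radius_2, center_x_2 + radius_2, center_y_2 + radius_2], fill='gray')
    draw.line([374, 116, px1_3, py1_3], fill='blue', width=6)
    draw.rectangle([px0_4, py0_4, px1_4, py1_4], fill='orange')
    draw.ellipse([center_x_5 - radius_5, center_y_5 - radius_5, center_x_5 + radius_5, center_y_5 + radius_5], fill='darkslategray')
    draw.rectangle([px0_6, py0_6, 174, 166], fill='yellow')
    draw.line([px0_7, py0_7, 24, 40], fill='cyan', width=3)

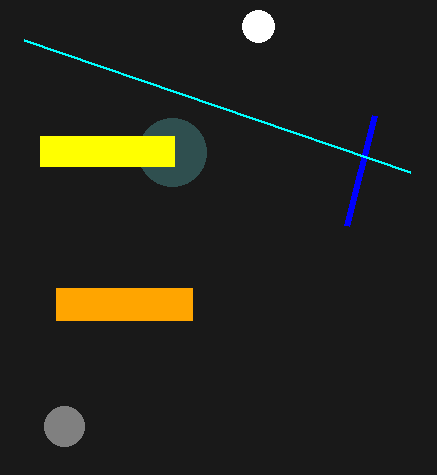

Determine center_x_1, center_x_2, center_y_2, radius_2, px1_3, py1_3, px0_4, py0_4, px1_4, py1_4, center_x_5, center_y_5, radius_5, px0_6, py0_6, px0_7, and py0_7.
center_x_1 = 258, center_x_2 = 64, center_y_2 = 426, radius_2 = 20, px1_3 = 346, py1_3 = 226, px0_4 = 56, py0_4 = 288, px1_4 = 192, py1_4 = 320, center_x_5 = 172, center_y_5 = 152, radius_5 = 34, px0_6 = 40, py0_6 = 136, px0_7 = 410, py0_7 = 172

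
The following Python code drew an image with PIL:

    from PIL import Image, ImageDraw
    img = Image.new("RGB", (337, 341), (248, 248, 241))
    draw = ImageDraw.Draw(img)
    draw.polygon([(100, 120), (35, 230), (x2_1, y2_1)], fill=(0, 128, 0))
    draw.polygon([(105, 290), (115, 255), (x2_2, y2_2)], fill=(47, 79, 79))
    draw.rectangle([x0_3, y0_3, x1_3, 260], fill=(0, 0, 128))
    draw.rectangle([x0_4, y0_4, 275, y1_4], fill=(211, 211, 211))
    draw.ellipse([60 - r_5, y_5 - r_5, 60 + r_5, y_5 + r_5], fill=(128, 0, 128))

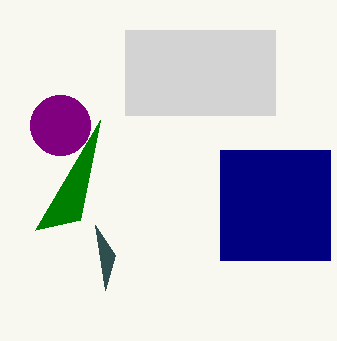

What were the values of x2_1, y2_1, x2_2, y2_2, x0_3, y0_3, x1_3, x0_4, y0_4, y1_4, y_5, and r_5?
x2_1 = 80; y2_1 = 220; x2_2 = 95; y2_2 = 225; x0_3 = 220; y0_3 = 150; x1_3 = 330; x0_4 = 125; y0_4 = 30; y1_4 = 115; y_5 = 125; r_5 = 30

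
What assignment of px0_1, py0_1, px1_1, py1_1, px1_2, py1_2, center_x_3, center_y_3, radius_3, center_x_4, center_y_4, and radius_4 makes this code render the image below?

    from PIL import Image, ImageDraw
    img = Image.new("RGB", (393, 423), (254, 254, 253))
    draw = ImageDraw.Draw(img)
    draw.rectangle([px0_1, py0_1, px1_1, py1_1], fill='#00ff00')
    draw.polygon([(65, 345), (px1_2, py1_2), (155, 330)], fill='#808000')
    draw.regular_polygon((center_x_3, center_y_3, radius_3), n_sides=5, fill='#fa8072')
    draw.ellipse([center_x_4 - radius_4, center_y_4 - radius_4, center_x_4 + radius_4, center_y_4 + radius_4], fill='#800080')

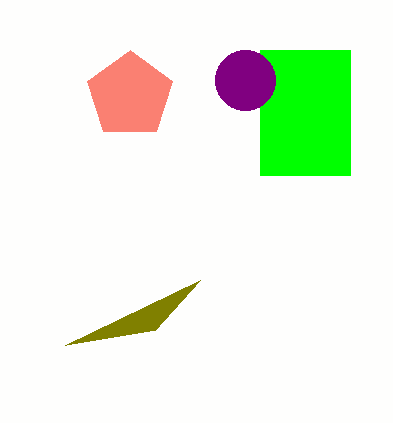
px0_1 = 260; py0_1 = 50; px1_1 = 350; py1_1 = 175; px1_2 = 200; py1_2 = 280; center_x_3 = 130; center_y_3 = 95; radius_3 = 45; center_x_4 = 245; center_y_4 = 80; radius_4 = 30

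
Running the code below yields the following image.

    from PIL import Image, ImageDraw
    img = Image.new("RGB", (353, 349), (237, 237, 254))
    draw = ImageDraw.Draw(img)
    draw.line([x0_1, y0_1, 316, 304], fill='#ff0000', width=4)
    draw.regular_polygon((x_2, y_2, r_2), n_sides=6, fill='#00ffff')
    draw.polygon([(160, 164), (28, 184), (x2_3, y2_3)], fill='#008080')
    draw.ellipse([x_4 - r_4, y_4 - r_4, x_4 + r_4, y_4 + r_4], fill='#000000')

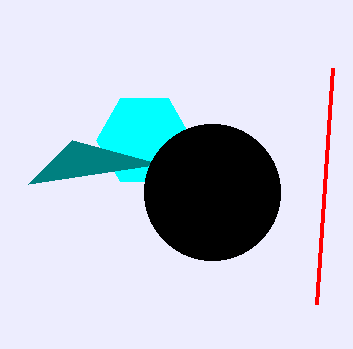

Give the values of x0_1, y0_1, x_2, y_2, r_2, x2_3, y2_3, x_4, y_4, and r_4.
x0_1 = 332; y0_1 = 68; x_2 = 144; y_2 = 140; r_2 = 48; x2_3 = 72; y2_3 = 140; x_4 = 212; y_4 = 192; r_4 = 68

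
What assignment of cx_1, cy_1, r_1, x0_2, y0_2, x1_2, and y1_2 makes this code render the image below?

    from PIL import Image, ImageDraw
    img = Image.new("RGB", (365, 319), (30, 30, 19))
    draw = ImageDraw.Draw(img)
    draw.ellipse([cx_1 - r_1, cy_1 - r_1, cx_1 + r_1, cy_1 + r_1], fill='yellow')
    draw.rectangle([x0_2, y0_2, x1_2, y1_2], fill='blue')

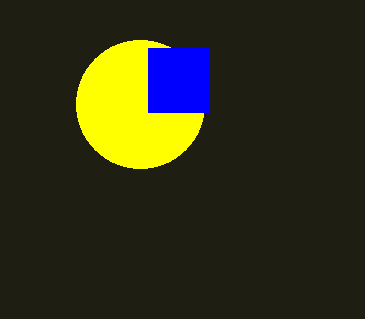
cx_1 = 140, cy_1 = 104, r_1 = 64, x0_2 = 148, y0_2 = 48, x1_2 = 208, y1_2 = 112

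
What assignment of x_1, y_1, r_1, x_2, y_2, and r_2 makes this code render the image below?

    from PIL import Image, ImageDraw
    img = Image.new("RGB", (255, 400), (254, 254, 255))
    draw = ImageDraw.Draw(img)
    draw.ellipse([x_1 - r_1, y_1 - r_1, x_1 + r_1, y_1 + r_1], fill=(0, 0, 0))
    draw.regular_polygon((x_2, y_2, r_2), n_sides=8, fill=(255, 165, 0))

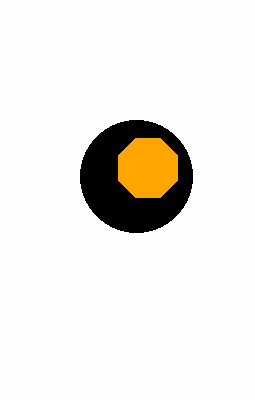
x_1 = 136; y_1 = 176; r_1 = 56; x_2 = 148; y_2 = 168; r_2 = 32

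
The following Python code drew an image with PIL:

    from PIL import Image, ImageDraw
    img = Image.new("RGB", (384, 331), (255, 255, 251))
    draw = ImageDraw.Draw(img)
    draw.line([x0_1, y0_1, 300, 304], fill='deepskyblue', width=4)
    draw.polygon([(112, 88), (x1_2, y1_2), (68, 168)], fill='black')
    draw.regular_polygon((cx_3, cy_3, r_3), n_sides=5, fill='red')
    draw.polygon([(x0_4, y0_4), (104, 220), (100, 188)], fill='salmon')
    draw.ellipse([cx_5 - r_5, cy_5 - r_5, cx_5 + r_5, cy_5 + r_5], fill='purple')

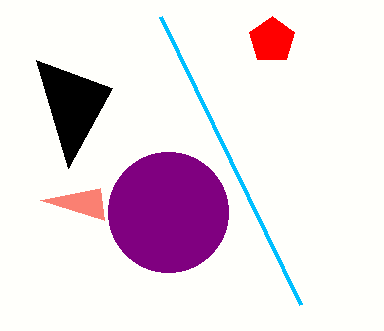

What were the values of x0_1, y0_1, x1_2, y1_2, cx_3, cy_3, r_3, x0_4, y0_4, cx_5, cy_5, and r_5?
x0_1 = 160
y0_1 = 16
x1_2 = 36
y1_2 = 60
cx_3 = 272
cy_3 = 40
r_3 = 24
x0_4 = 40
y0_4 = 200
cx_5 = 168
cy_5 = 212
r_5 = 60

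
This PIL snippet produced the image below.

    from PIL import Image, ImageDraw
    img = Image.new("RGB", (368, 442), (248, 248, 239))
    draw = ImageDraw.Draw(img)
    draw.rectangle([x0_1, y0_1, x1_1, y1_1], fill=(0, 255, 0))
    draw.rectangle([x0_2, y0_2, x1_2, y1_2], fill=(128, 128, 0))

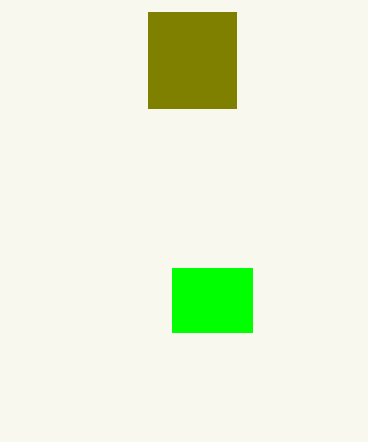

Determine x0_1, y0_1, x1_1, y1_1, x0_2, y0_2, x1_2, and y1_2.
x0_1 = 172, y0_1 = 268, x1_1 = 252, y1_1 = 332, x0_2 = 148, y0_2 = 12, x1_2 = 236, y1_2 = 108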